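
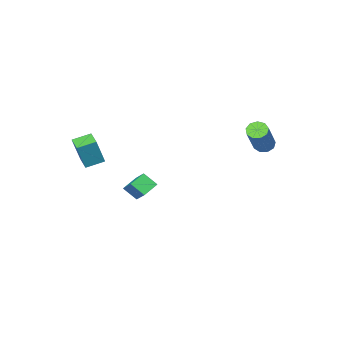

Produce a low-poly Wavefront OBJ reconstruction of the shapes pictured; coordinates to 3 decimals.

v -3.018 3.369 1.806
v -2.626 3.545 1.447
v -1.509 4.408 3.096
v -1.902 4.231 3.454
v -2.895 3.814 1.489
v -1.779 4.677 3.138
v -3.222 3.874 1.679
v -2.106 4.737 3.328
v -3.454 3.698 1.928
v -2.338 4.561 3.577
v -3.482 3.368 2.12
v -2.365 4.23 3.769
v -3.292 3.038 2.164
v -2.176 3.9 3.813
v -2.975 2.862 2.041
v -1.859 3.725 3.69
v -2.677 2.924 1.808
v -1.561 3.787 3.456
v -2.54 3.194 1.573
v -1.423 4.057 3.222
v 2.946 -2.063 0.641
v 3.476 -1.979 2.191
v 3.203 -1.2 0.507
v 3.733 -1.116 2.057
v 3.867 -2.384 0.343
v 4.397 -2.3 1.893
v 4.124 -1.521 0.209
v 4.654 -1.437 1.759
v 0.106 -1.937 -2.754
v 0.507 -2.555 -2.123
v 0.389 -0.814 -1.834
v 0.79 -1.431 -1.203
v 0.97 -1.809 -3.177
v 1.371 -2.426 -2.546
v 1.253 -0.685 -2.257
v 1.654 -1.303 -1.626
f 2 1 5
f 2 5 3
f 3 5 6
f 3 6 4
f 5 1 7
f 5 7 6
f 6 7 8
f 6 8 4
f 7 1 9
f 7 9 8
f 8 9 10
f 8 10 4
f 9 1 11
f 9 11 10
f 10 11 12
f 10 12 4
f 11 1 13
f 11 13 12
f 12 13 14
f 12 14 4
f 13 1 15
f 13 15 14
f 14 15 16
f 14 16 4
f 15 1 17
f 15 17 16
f 16 17 18
f 16 18 4
f 17 1 19
f 17 19 18
f 18 19 20
f 18 20 4
f 19 1 2
f 19 2 20
f 20 2 3
f 20 3 4
f 22 24 21
f 25 22 21
f 21 24 23
f 23 25 21
f 22 28 24
f 26 22 25
f 26 28 22
f 24 28 23
f 27 25 23
f 23 28 27
f 27 26 25
f 28 26 27
f 30 32 29
f 33 30 29
f 29 32 31
f 31 33 29
f 30 36 32
f 34 30 33
f 34 36 30
f 32 36 31
f 35 33 31
f 31 36 35
f 35 34 33
f 36 34 35



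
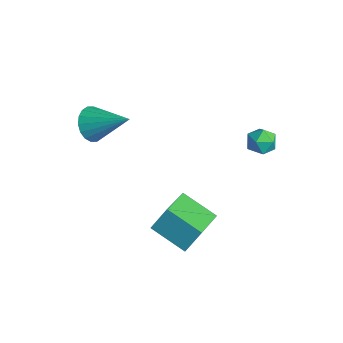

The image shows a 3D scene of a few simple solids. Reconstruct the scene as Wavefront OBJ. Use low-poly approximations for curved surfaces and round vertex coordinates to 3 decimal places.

v -2.966 -1.857 0.938
v -2.602 -1.648 0.281
v -1.694 -0.983 1.922
v -2.823 -1.385 0.334
v -3.072 -1.216 0.506
v -3.3 -1.174 0.764
v -3.463 -1.267 1.057
v -3.526 -1.477 1.326
v -3.479 -1.762 1.518
v -3.331 -2.066 1.595
v -3.11 -2.328 1.543
v -2.86 -2.497 1.37
v -2.632 -2.54 1.112
v -2.47 -2.447 0.82
v -2.406 -2.237 0.551
v -2.453 -1.952 0.359
v 0.287 -1.3 -2.935
v 0.396 -0.658 -1.988
v -0.773 0.029 -3.714
v -0.665 0.671 -2.767
v 1.605 -0.611 -3.553
v 1.713 0.031 -2.606
v 0.544 0.718 -4.332
v 0.653 1.36 -3.385
v 0.513 3.241 1.023
v 1.065 3.568 1.019
v 1.015 2.392 0.701
v 1.567 2.719 0.697
v 1.28 2.58 1.254
v 0.97 3.105 1.453
v 1.11 2.855 0.267
v 0.8 3.38 0.466
v 1.434 3.33 0.552
v 1.539 3.16 1.162
v 0.541 2.8 0.558
v 0.646 2.63 1.168
f 2 1 4
f 2 4 3
f 4 1 5
f 4 5 3
f 5 1 6
f 5 6 3
f 6 1 7
f 6 7 3
f 7 1 8
f 7 8 3
f 8 1 9
f 8 9 3
f 9 1 10
f 9 10 3
f 10 1 11
f 10 11 3
f 11 1 12
f 11 12 3
f 12 1 13
f 12 13 3
f 13 1 14
f 13 14 3
f 14 1 15
f 14 15 3
f 15 1 16
f 15 16 3
f 16 1 2
f 16 2 3
f 18 20 17
f 21 18 17
f 17 20 19
f 19 21 17
f 18 24 20
f 22 18 21
f 22 24 18
f 20 24 19
f 23 21 19
f 19 24 23
f 23 22 21
f 24 22 23
f 25 36 30
f 25 30 26
f 25 26 32
f 25 32 35
f 25 35 36
f 26 30 34
f 30 36 29
f 36 35 27
f 35 32 31
f 32 26 33
f 28 34 29
f 28 29 27
f 28 27 31
f 28 31 33
f 28 33 34
f 29 34 30
f 27 29 36
f 31 27 35
f 33 31 32
f 34 33 26



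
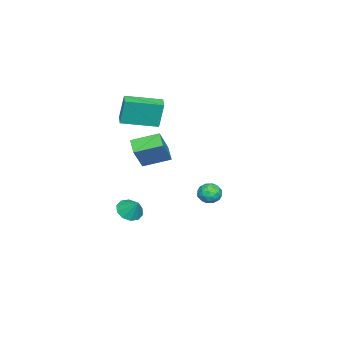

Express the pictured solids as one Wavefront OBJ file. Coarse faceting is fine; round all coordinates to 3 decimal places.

v 1.903 3.35 0.704
v 2.484 3.096 0.423
v 1.316 2.504 0.257
v 1.897 2.25 -0.024
v 1.809 2.232 0.664
v 2.171 2.755 0.94
v 1.629 2.845 -0.26
v 1.991 3.368 0.016
v 2.315 2.784 -0.173
v 2.426 2.405 0.397
v 1.374 3.195 0.283
v 1.485 2.816 0.853
v 2.245 3.298 0.603
v 1.555 2.302 0.077
v 1.503 2.292 0.482
v 1.845 2.143 0.316
v 2.061 3.097 0.907
v 2.403 2.948 0.741
v 2.006 2.44 0.883
v 1.397 2.652 -0.061
v 1.739 2.503 -0.227
v 1.955 3.457 0.364
v 2.297 3.308 0.198
v 1.794 3.16 -0.203
v 2.487 2.965 0.087
v 2.142 2.467 -0.176
v 1.984 2.817 -0.314
v 2.197 3.124 -0.152
v 2.552 2.742 0.422
v 2.207 2.245 0.16
v 2.155 2.234 0.564
v 2.368 2.542 0.726
v 2.453 2.558 0.072
v 1.593 3.355 0.52
v 1.248 2.858 0.258
v 1.432 3.058 -0.046
v 1.645 3.366 0.116
v 1.658 3.133 0.856
v 1.313 2.635 0.593
v 1.603 2.476 0.832
v 1.816 2.783 0.994
v 1.347 3.042 0.608
v -1.022 -2.866 -3.523
v -0.428 -2.574 -3.989
v -0.658 -2.194 -2.637
v -0.83 -2.28 -4.047
v -1.304 -2.211 -3.905
v -1.671 -2.392 -3.617
v -1.79 -2.754 -3.292
v -1.616 -3.159 -3.056
v -1.214 -3.453 -2.998
v -0.74 -3.522 -3.14
v -0.373 -3.341 -3.429
v -0.254 -2.979 -3.753
v -1.592 -3.662 3.25
v -1.63 -3.377 4.885
v -2.487 -1.772 2.9
v -2.526 -1.488 4.535
v -0.794 -3.292 3.205
v -0.833 -3.008 4.84
v -1.69 -1.403 2.855
v -1.728 -1.118 4.49
v -3.641 -3.36 -0.497
v -4.276 -1.887 0.002
v -2.91 -2.87 -1.013
v -3.545 -1.397 -0.514
v -2.475 -3.403 1.114
v -3.11 -1.93 1.613
v -1.744 -2.913 0.598
v -2.379 -1.44 1.097
f 1 38 17
f 38 12 41
f 17 41 6
f 38 41 17
f 1 17 13
f 17 6 18
f 13 18 2
f 17 18 13
f 1 13 22
f 13 2 23
f 22 23 8
f 13 23 22
f 1 22 34
f 22 8 37
f 34 37 11
f 22 37 34
f 1 34 38
f 34 11 42
f 38 42 12
f 34 42 38
f 2 18 29
f 18 6 32
f 29 32 10
f 18 32 29
f 6 41 19
f 41 12 40
f 19 40 5
f 41 40 19
f 12 42 39
f 42 11 35
f 39 35 3
f 42 35 39
f 11 37 36
f 37 8 24
f 36 24 7
f 37 24 36
f 8 23 28
f 23 2 25
f 28 25 9
f 23 25 28
f 4 30 16
f 30 10 31
f 16 31 5
f 30 31 16
f 4 16 14
f 16 5 15
f 14 15 3
f 16 15 14
f 4 14 21
f 14 3 20
f 21 20 7
f 14 20 21
f 4 21 26
f 21 7 27
f 26 27 9
f 21 27 26
f 4 26 30
f 26 9 33
f 30 33 10
f 26 33 30
f 5 31 19
f 31 10 32
f 19 32 6
f 31 32 19
f 3 15 39
f 15 5 40
f 39 40 12
f 15 40 39
f 7 20 36
f 20 3 35
f 36 35 11
f 20 35 36
f 9 27 28
f 27 7 24
f 28 24 8
f 27 24 28
f 10 33 29
f 33 9 25
f 29 25 2
f 33 25 29
f 44 43 46
f 44 46 45
f 46 43 47
f 46 47 45
f 47 43 48
f 47 48 45
f 48 43 49
f 48 49 45
f 49 43 50
f 49 50 45
f 50 43 51
f 50 51 45
f 51 43 52
f 51 52 45
f 52 43 53
f 52 53 45
f 53 43 54
f 53 54 45
f 54 43 44
f 54 44 45
f 56 58 55
f 59 56 55
f 55 58 57
f 57 59 55
f 56 62 58
f 60 56 59
f 60 62 56
f 58 62 57
f 61 59 57
f 57 62 61
f 61 60 59
f 62 60 61
f 64 66 63
f 67 64 63
f 63 66 65
f 65 67 63
f 64 70 66
f 68 64 67
f 68 70 64
f 66 70 65
f 69 67 65
f 65 70 69
f 69 68 67
f 70 68 69



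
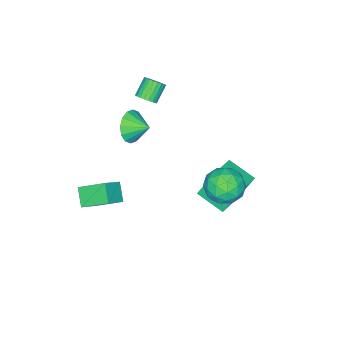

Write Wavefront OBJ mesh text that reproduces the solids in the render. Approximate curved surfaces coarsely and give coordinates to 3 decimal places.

v -0.695 3.528 -0.91
v 0.168 3.607 -0.144
v -1.448 2.133 0.084
v -0.585 2.212 0.85
v -1.368 3.059 0.772
v -0.903 3.921 0.158
v -0.377 1.819 -0.218
v 0.088 2.681 -0.832
v 0.365 2.55 0.283
v -0.248 3.317 0.895
v -1.032 2.423 -0.955
v -1.645 3.19 -0.343
v -0.197 3.69 -0.614
v -1.083 2.05 0.554
v -1.543 2.548 0.509
v -1.036 2.594 0.959
v -0.827 3.875 -0.436
v -0.319 3.921 0.013
v -1.222 3.599 0.552
v -0.961 1.819 -0.073
v -0.453 1.865 0.376
v -0.244 3.146 -1.019
v 0.263 3.192 -0.569
v -0.058 2.141 -0.612
v 0.426 3.115 0.087
v -0.017 2.295 0.671
v 0.105 2.064 0.043
v 0.379 2.571 -0.318
v 0.066 3.566 0.447
v -0.377 2.746 1.031
v -0.837 3.244 0.985
v -0.564 3.751 0.624
v 0.181 2.945 0.698
v -0.903 2.994 -1.091
v -1.346 2.174 -0.507
v -0.716 1.989 -0.684
v -0.443 2.496 -1.045
v -1.263 3.445 -0.731
v -1.706 2.625 -0.147
v -1.659 3.169 0.258
v -1.385 3.676 -0.103
v -1.461 2.795 -0.758
v -2.269 -3.499 2.018
v -1.975 -3.085 2.373
v -2.857 -3.166 3.198
v -3.151 -3.581 2.842
v -2.115 -2.941 2.238
v -2.997 -3.022 3.062
v -2.278 -2.882 2.069
v -3.16 -2.963 2.894
v -2.44 -2.916 1.893
v -3.321 -2.998 2.717
v -2.576 -3.04 1.735
v -3.457 -3.122 2.56
v -2.665 -3.234 1.621
v -3.546 -3.315 2.446
v -2.694 -3.468 1.567
v -3.575 -3.549 2.392
v -2.658 -3.707 1.581
v -3.54 -3.788 2.406
v -2.563 -3.914 1.662
v -3.445 -3.995 2.487
v -2.423 -4.058 1.798
v -3.305 -4.139 2.622
v -2.26 -4.117 1.966
v -3.142 -4.198 2.791
v -2.099 -4.082 2.143
v -2.98 -4.164 2.967
v -1.963 -3.958 2.3
v -2.844 -4.04 3.125
v -1.874 -3.765 2.414
v -2.755 -3.846 3.239
v -1.845 -3.531 2.468
v -2.726 -3.612 3.293
v -1.88 -3.292 2.454
v -2.762 -3.373 3.279
v -0.439 -2.964 1.455
v 0.147 -2.573 0.717
v -0.621 -1.916 1.865
v -0.341 -2.578 0.515
v -0.855 -2.687 0.565
v -1.258 -2.87 0.853
v -1.441 -3.078 1.303
v -1.356 -3.256 1.792
v -1.026 -3.355 2.192
v -0.538 -3.349 2.394
v -0.023 -3.241 2.344
v 0.379 -3.058 2.056
v 0.563 -2.85 1.607
v 0.478 -2.672 1.117
v 0.831 -4.676 -3.907
v 0.283 -3.265 -3.049
v 1.439 -3.958 -4.699
v 0.891 -2.547 -3.84
v 1.949 -4.733 -3.1
v 1.401 -3.322 -2.241
v 2.557 -4.015 -3.891
v 2.009 -2.604 -3.033
v -3.5 -0.155 -4.205
v -4.179 0.571 -2.332
v -3.612 1.459 -4.871
v -4.291 2.185 -2.998
v -1.969 0.135 -3.762
v -2.648 0.861 -1.889
v -2.081 1.749 -4.428
v -2.76 2.475 -2.555
f 1 38 17
f 38 12 41
f 17 41 6
f 38 41 17
f 1 17 13
f 17 6 18
f 13 18 2
f 17 18 13
f 1 13 22
f 13 2 23
f 22 23 8
f 13 23 22
f 1 22 34
f 22 8 37
f 34 37 11
f 22 37 34
f 1 34 38
f 34 11 42
f 38 42 12
f 34 42 38
f 2 18 29
f 18 6 32
f 29 32 10
f 18 32 29
f 6 41 19
f 41 12 40
f 19 40 5
f 41 40 19
f 12 42 39
f 42 11 35
f 39 35 3
f 42 35 39
f 11 37 36
f 37 8 24
f 36 24 7
f 37 24 36
f 8 23 28
f 23 2 25
f 28 25 9
f 23 25 28
f 4 30 16
f 30 10 31
f 16 31 5
f 30 31 16
f 4 16 14
f 16 5 15
f 14 15 3
f 16 15 14
f 4 14 21
f 14 3 20
f 21 20 7
f 14 20 21
f 4 21 26
f 21 7 27
f 26 27 9
f 21 27 26
f 4 26 30
f 26 9 33
f 30 33 10
f 26 33 30
f 5 31 19
f 31 10 32
f 19 32 6
f 31 32 19
f 3 15 39
f 15 5 40
f 39 40 12
f 15 40 39
f 7 20 36
f 20 3 35
f 36 35 11
f 20 35 36
f 9 27 28
f 27 7 24
f 28 24 8
f 27 24 28
f 10 33 29
f 33 9 25
f 29 25 2
f 33 25 29
f 44 43 47
f 44 47 45
f 45 47 48
f 45 48 46
f 47 43 49
f 47 49 48
f 48 49 50
f 48 50 46
f 49 43 51
f 49 51 50
f 50 51 52
f 50 52 46
f 51 43 53
f 51 53 52
f 52 53 54
f 52 54 46
f 53 43 55
f 53 55 54
f 54 55 56
f 54 56 46
f 55 43 57
f 55 57 56
f 56 57 58
f 56 58 46
f 57 43 59
f 57 59 58
f 58 59 60
f 58 60 46
f 59 43 61
f 59 61 60
f 60 61 62
f 60 62 46
f 61 43 63
f 61 63 62
f 62 63 64
f 62 64 46
f 63 43 65
f 63 65 64
f 64 65 66
f 64 66 46
f 65 43 67
f 65 67 66
f 66 67 68
f 66 68 46
f 67 43 69
f 67 69 68
f 68 69 70
f 68 70 46
f 69 43 71
f 69 71 70
f 70 71 72
f 70 72 46
f 71 43 73
f 71 73 72
f 72 73 74
f 72 74 46
f 73 43 75
f 73 75 74
f 74 75 76
f 74 76 46
f 75 43 44
f 75 44 76
f 76 44 45
f 76 45 46
f 78 77 80
f 78 80 79
f 80 77 81
f 80 81 79
f 81 77 82
f 81 82 79
f 82 77 83
f 82 83 79
f 83 77 84
f 83 84 79
f 84 77 85
f 84 85 79
f 85 77 86
f 85 86 79
f 86 77 87
f 86 87 79
f 87 77 88
f 87 88 79
f 88 77 89
f 88 89 79
f 89 77 90
f 89 90 79
f 90 77 78
f 90 78 79
f 92 94 91
f 95 92 91
f 91 94 93
f 93 95 91
f 92 98 94
f 96 92 95
f 96 98 92
f 94 98 93
f 97 95 93
f 93 98 97
f 97 96 95
f 98 96 97
f 100 102 99
f 103 100 99
f 99 102 101
f 101 103 99
f 100 106 102
f 104 100 103
f 104 106 100
f 102 106 101
f 105 103 101
f 101 106 105
f 105 104 103
f 106 104 105



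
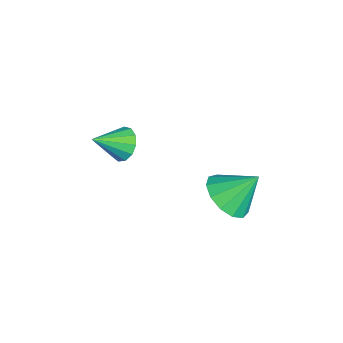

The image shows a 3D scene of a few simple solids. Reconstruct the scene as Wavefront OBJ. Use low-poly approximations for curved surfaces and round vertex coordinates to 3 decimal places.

v 0.804 -1.549 3.555
v 1.265 -1.755 3.027
v 1.196 -2.651 4.325
v 1.478 -1.506 3.276
v 1.476 -1.27 3.613
v 1.262 -1.123 3.932
v 0.902 -1.112 4.131
v 0.511 -1.239 4.147
v 0.214 -1.465 3.975
v 0.103 -1.718 3.67
v 0.216 -1.917 3.328
v 0.515 -1.999 3.058
v 0.906 -1.939 2.946
v 0.286 2.232 -0.483
v 0.845 1.543 0.133
v 0.354 3.348 0.703
v 1.255 1.858 -0.187
v 1.357 2.292 -0.602
v 1.12 2.707 -0.978
v 0.617 2.97 -1.198
v 0.009 3 -1.19
v -0.511 2.785 -0.958
v -0.778 2.395 -0.575
v -0.708 1.953 -0.163
v -0.322 1.599 0.148
v 0.257 1.447 0.258
f 2 1 4
f 2 4 3
f 4 1 5
f 4 5 3
f 5 1 6
f 5 6 3
f 6 1 7
f 6 7 3
f 7 1 8
f 7 8 3
f 8 1 9
f 8 9 3
f 9 1 10
f 9 10 3
f 10 1 11
f 10 11 3
f 11 1 12
f 11 12 3
f 12 1 13
f 12 13 3
f 13 1 2
f 13 2 3
f 15 14 17
f 15 17 16
f 17 14 18
f 17 18 16
f 18 14 19
f 18 19 16
f 19 14 20
f 19 20 16
f 20 14 21
f 20 21 16
f 21 14 22
f 21 22 16
f 22 14 23
f 22 23 16
f 23 14 24
f 23 24 16
f 24 14 25
f 24 25 16
f 25 14 26
f 25 26 16
f 26 14 15
f 26 15 16



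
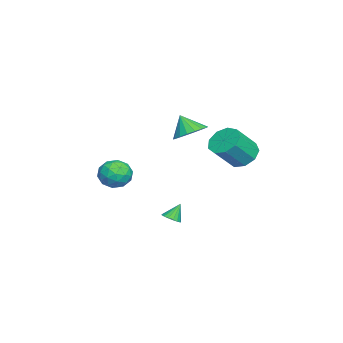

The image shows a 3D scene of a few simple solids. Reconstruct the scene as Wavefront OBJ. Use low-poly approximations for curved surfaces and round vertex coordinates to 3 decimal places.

v 1.89 -2.306 -0.779
v 2.752 -2.488 -1.271
v 1.048 -2.972 -2.009
v 1.91 -3.154 -2.501
v 1.691 -3.667 -1.66
v 2.212 -3.255 -0.899
v 1.588 -2.205 -2.381
v 2.109 -1.793 -1.62
v 2.566 -2.425 -2.261
v 2.629 -3.329 -1.815
v 1.171 -2.131 -1.465
v 1.234 -3.035 -1.019
v 2.395 -2.339 -0.917
v 1.405 -3.121 -2.363
v 1.276 -3.423 -1.869
v 1.783 -3.53 -2.158
v 2.077 -2.79 -0.698
v 2.584 -2.897 -0.988
v 1.96 -3.589 -1.216
v 1.216 -2.563 -2.292
v 1.723 -2.67 -2.582
v 2.017 -1.93 -1.122
v 2.524 -2.037 -1.411
v 1.84 -1.871 -2.064
v 2.793 -2.409 -1.788
v 2.297 -2.8 -2.511
v 2.108 -2.242 -2.44
v 2.414 -2 -1.993
v 2.83 -2.94 -1.526
v 2.335 -3.331 -2.249
v 2.206 -3.633 -1.755
v 2.512 -3.391 -1.308
v 2.72 -2.903 -2.108
v 1.465 -2.129 -1.031
v 0.97 -2.52 -1.754
v 1.288 -2.069 -1.972
v 1.594 -1.827 -1.525
v 1.503 -2.66 -0.769
v 1.007 -3.051 -1.492
v 1.386 -3.46 -1.287
v 1.692 -3.218 -0.84
v 1.08 -2.557 -1.172
v 2.575 1.469 1.972
v 3.281 0.78 1.81
v 2.205 0.831 3.068
v 3.493 1.082 2.058
v 3.524 1.462 2.289
v 3.366 1.842 2.457
v 3.052 2.149 2.529
v 2.643 2.321 2.491
v 2.221 2.324 2.35
v 1.869 2.158 2.135
v 1.657 1.855 1.887
v 1.626 1.476 1.656
v 1.784 1.095 1.488
v 2.098 0.788 1.416
v 2.507 0.616 1.454
v 2.929 0.613 1.594
v 3.76 0.672 -3.802
v 4.27 0.613 -3.555
v 3.36 1.088 -2.878
v 4.279 0.863 -3.664
v 4.168 1.069 -3.805
v 3.964 1.184 -3.945
v 3.713 1.182 -4.052
v 3.473 1.062 -4.102
v 3.299 0.854 -4.084
v 3.23 0.603 -4
v 3.282 0.368 -3.872
v 3.444 0.203 -3.727
v 3.678 0.145 -3.6
v 3.931 0.208 -3.519
v 4.145 0.377 -3.503
v 2.516 4.224 0.632
v 3.135 3.864 -0.052
v 4.083 2.996 1.265
v 3.464 3.356 1.948
v 3.363 4.459 0.177
v 4.311 3.591 1.493
v 3.195 4.944 0.618
v 4.143 4.077 1.934
v 2.709 5.093 1.066
v 3.657 4.225 2.382
v 2.132 4.834 1.31
v 3.081 3.967 2.627
v 1.736 4.29 1.238
v 2.684 3.423 2.554
v 1.704 3.715 0.881
v 2.652 2.848 2.198
v 2.052 3.378 0.408
v 3 2.51 1.725
v 2.617 3.437 0.04
v 3.566 2.569 1.356
f 1 38 17
f 38 12 41
f 17 41 6
f 38 41 17
f 1 17 13
f 17 6 18
f 13 18 2
f 17 18 13
f 1 13 22
f 13 2 23
f 22 23 8
f 13 23 22
f 1 22 34
f 22 8 37
f 34 37 11
f 22 37 34
f 1 34 38
f 34 11 42
f 38 42 12
f 34 42 38
f 2 18 29
f 18 6 32
f 29 32 10
f 18 32 29
f 6 41 19
f 41 12 40
f 19 40 5
f 41 40 19
f 12 42 39
f 42 11 35
f 39 35 3
f 42 35 39
f 11 37 36
f 37 8 24
f 36 24 7
f 37 24 36
f 8 23 28
f 23 2 25
f 28 25 9
f 23 25 28
f 4 30 16
f 30 10 31
f 16 31 5
f 30 31 16
f 4 16 14
f 16 5 15
f 14 15 3
f 16 15 14
f 4 14 21
f 14 3 20
f 21 20 7
f 14 20 21
f 4 21 26
f 21 7 27
f 26 27 9
f 21 27 26
f 4 26 30
f 26 9 33
f 30 33 10
f 26 33 30
f 5 31 19
f 31 10 32
f 19 32 6
f 31 32 19
f 3 15 39
f 15 5 40
f 39 40 12
f 15 40 39
f 7 20 36
f 20 3 35
f 36 35 11
f 20 35 36
f 9 27 28
f 27 7 24
f 28 24 8
f 27 24 28
f 10 33 29
f 33 9 25
f 29 25 2
f 33 25 29
f 44 43 46
f 44 46 45
f 46 43 47
f 46 47 45
f 47 43 48
f 47 48 45
f 48 43 49
f 48 49 45
f 49 43 50
f 49 50 45
f 50 43 51
f 50 51 45
f 51 43 52
f 51 52 45
f 52 43 53
f 52 53 45
f 53 43 54
f 53 54 45
f 54 43 55
f 54 55 45
f 55 43 56
f 55 56 45
f 56 43 57
f 56 57 45
f 57 43 58
f 57 58 45
f 58 43 44
f 58 44 45
f 60 59 62
f 60 62 61
f 62 59 63
f 62 63 61
f 63 59 64
f 63 64 61
f 64 59 65
f 64 65 61
f 65 59 66
f 65 66 61
f 66 59 67
f 66 67 61
f 67 59 68
f 67 68 61
f 68 59 69
f 68 69 61
f 69 59 70
f 69 70 61
f 70 59 71
f 70 71 61
f 71 59 72
f 71 72 61
f 72 59 73
f 72 73 61
f 73 59 60
f 73 60 61
f 75 74 78
f 75 78 76
f 76 78 79
f 76 79 77
f 78 74 80
f 78 80 79
f 79 80 81
f 79 81 77
f 80 74 82
f 80 82 81
f 81 82 83
f 81 83 77
f 82 74 84
f 82 84 83
f 83 84 85
f 83 85 77
f 84 74 86
f 84 86 85
f 85 86 87
f 85 87 77
f 86 74 88
f 86 88 87
f 87 88 89
f 87 89 77
f 88 74 90
f 88 90 89
f 89 90 91
f 89 91 77
f 90 74 92
f 90 92 91
f 91 92 93
f 91 93 77
f 92 74 75
f 92 75 93
f 93 75 76
f 93 76 77



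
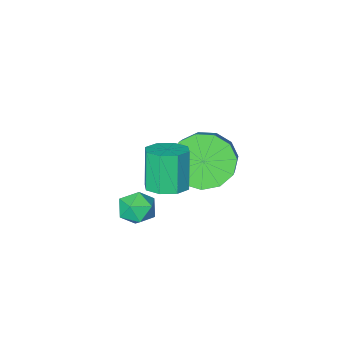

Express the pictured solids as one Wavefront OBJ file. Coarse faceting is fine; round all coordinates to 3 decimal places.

v -2.198 -4.278 -0.361
v -1.385 -4.182 -1.079
v -0.368 -2.765 0.262
v -1.182 -2.862 0.981
v -1.796 -3.749 -1.225
v -0.779 -2.333 0.117
v -2.335 -3.485 -1.095
v -1.318 -2.068 0.246
v -2.831 -3.472 -0.733
v -1.814 -2.055 0.608
v -3.126 -3.716 -0.252
v -2.109 -2.299 1.089
v -3.126 -4.138 0.194
v -2.109 -2.721 1.535
v -2.832 -4.604 0.464
v -1.815 -3.188 1.805
v -2.337 -4.968 0.472
v -1.32 -3.551 1.814
v -1.798 -5.112 0.216
v -0.781 -3.695 1.558
v -1.386 -4.992 -0.223
v -0.369 -3.575 1.118
v -1.232 -4.645 -0.706
v -0.215 -3.228 0.635
v 0.609 -2.19 1.023
v 1.325 -2.27 1.138
v 1.047 -2.69 2.573
v 0.331 -2.61 2.457
v 1.146 -1.754 1.255
v 0.868 -2.173 2.689
v 0.653 -1.493 1.235
v 0.374 -1.913 2.669
v 0.133 -1.641 1.091
v -0.145 -2.06 2.526
v -0.107 -2.11 0.907
v -0.385 -2.53 2.342
v 0.072 -2.627 0.791
v -0.206 -3.046 2.225
v 0.566 -2.887 0.811
v 0.287 -3.307 2.245
v 1.085 -2.74 0.954
v 0.807 -3.159 2.389
v 1.396 -1.802 0.72
v 2.036 -2.05 0.821
v 1.224 -2.57 -0.081
v 1.864 -2.818 0.02
v 1.378 -2.904 0.508
v 1.484 -2.429 1.002
v 1.776 -2.191 -0.262
v 1.882 -1.716 0.232
v 2.271 -2.29 0.214
v 2.025 -2.731 0.69
v 1.235 -1.889 0.05
v 0.989 -2.33 0.526
f 2 1 5
f 2 5 3
f 3 5 6
f 3 6 4
f 5 1 7
f 5 7 6
f 6 7 8
f 6 8 4
f 7 1 9
f 7 9 8
f 8 9 10
f 8 10 4
f 9 1 11
f 9 11 10
f 10 11 12
f 10 12 4
f 11 1 13
f 11 13 12
f 12 13 14
f 12 14 4
f 13 1 15
f 13 15 14
f 14 15 16
f 14 16 4
f 15 1 17
f 15 17 16
f 16 17 18
f 16 18 4
f 17 1 19
f 17 19 18
f 18 19 20
f 18 20 4
f 19 1 21
f 19 21 20
f 20 21 22
f 20 22 4
f 21 1 23
f 21 23 22
f 22 23 24
f 22 24 4
f 23 1 2
f 23 2 24
f 24 2 3
f 24 3 4
f 26 25 29
f 26 29 27
f 27 29 30
f 27 30 28
f 29 25 31
f 29 31 30
f 30 31 32
f 30 32 28
f 31 25 33
f 31 33 32
f 32 33 34
f 32 34 28
f 33 25 35
f 33 35 34
f 34 35 36
f 34 36 28
f 35 25 37
f 35 37 36
f 36 37 38
f 36 38 28
f 37 25 39
f 37 39 38
f 38 39 40
f 38 40 28
f 39 25 41
f 39 41 40
f 40 41 42
f 40 42 28
f 41 25 26
f 41 26 42
f 42 26 27
f 42 27 28
f 43 54 48
f 43 48 44
f 43 44 50
f 43 50 53
f 43 53 54
f 44 48 52
f 48 54 47
f 54 53 45
f 53 50 49
f 50 44 51
f 46 52 47
f 46 47 45
f 46 45 49
f 46 49 51
f 46 51 52
f 47 52 48
f 45 47 54
f 49 45 53
f 51 49 50
f 52 51 44



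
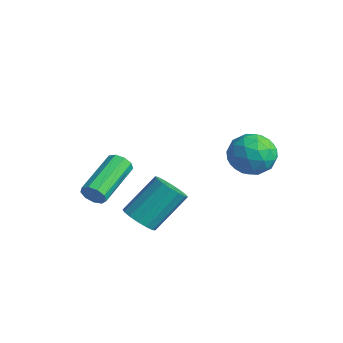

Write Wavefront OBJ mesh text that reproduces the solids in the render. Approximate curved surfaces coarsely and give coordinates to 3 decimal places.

v 0.767 -3.448 2.069
v 0.943 -3.202 1.634
v 0.11 -1.506 2.256
v -0.067 -1.752 2.691
v 0.614 -3.342 1.573
v -0.22 -1.645 2.195
v 0.356 -3.531 1.744
v -0.477 -1.834 2.366
v 0.291 -3.682 2.067
v -0.543 -1.985 2.689
v 0.448 -3.723 2.391
v -0.386 -2.026 3.013
v 0.754 -3.636 2.565
v -0.079 -1.939 3.186
v 1.066 -3.461 2.506
v 0.233 -1.765 3.128
v 1.238 -3.28 2.243
v 0.405 -1.584 2.865
v 1.19 -3.178 1.899
v 0.356 -1.481 2.52
v 3.33 -3.228 2.141
v 3.829 -2.895 1.762
v 3.949 -1.619 3.039
v 3.45 -1.952 3.419
v 3.511 -2.751 1.647
v 3.63 -1.475 2.925
v 3.144 -2.735 1.666
v 3.264 -1.458 2.943
v 2.827 -2.851 1.811
v 2.947 -1.575 3.089
v 2.645 -3.068 2.045
v 2.765 -1.792 3.323
v 2.647 -3.328 2.305
v 2.766 -2.052 3.583
v 2.831 -3.561 2.521
v 2.951 -2.285 3.798
v 3.15 -3.705 2.635
v 3.269 -2.429 3.913
v 3.516 -3.722 2.617
v 3.636 -2.445 3.894
v 3.833 -3.605 2.471
v 3.953 -2.329 3.749
v 4.015 -3.388 2.237
v 4.135 -2.112 3.515
v 4.014 -3.128 1.977
v 4.133 -1.852 3.255
v 3.045 1.579 3.383
v 3.925 1.981 3.383
v 3.455 0.679 4.597
v 4.335 1.081 4.597
v 3.565 1.604 4.859
v 3.311 2.16 4.109
v 4.069 0.5 3.871
v 3.815 1.056 3.121
v 4.558 1.314 3.684
v 4.246 1.996 4.296
v 3.134 0.664 3.684
v 2.822 1.346 4.296
v 3.449 1.859 3.277
v 3.931 0.801 4.703
v 3.479 1.109 4.858
v 3.996 1.345 4.858
v 3.088 1.964 3.704
v 3.605 2.2 3.704
v 3.394 1.979 4.571
v 3.775 0.46 4.276
v 4.292 0.696 4.276
v 3.384 1.315 3.122
v 3.901 1.551 3.122
v 3.986 0.681 3.409
v 4.338 1.703 3.454
v 4.579 1.174 4.167
v 4.423 0.833 3.74
v 4.273 1.159 3.299
v 4.155 2.104 3.813
v 4.396 1.575 4.526
v 3.944 1.882 4.681
v 3.794 2.209 4.24
v 4.527 1.712 3.99
v 2.984 1.085 3.454
v 3.225 0.556 4.167
v 3.586 0.451 3.74
v 3.436 0.778 3.299
v 2.801 1.486 3.813
v 3.042 0.957 4.526
v 3.107 1.501 4.681
v 2.957 1.827 4.24
v 2.853 0.948 3.99
f 2 1 5
f 2 5 3
f 3 5 6
f 3 6 4
f 5 1 7
f 5 7 6
f 6 7 8
f 6 8 4
f 7 1 9
f 7 9 8
f 8 9 10
f 8 10 4
f 9 1 11
f 9 11 10
f 10 11 12
f 10 12 4
f 11 1 13
f 11 13 12
f 12 13 14
f 12 14 4
f 13 1 15
f 13 15 14
f 14 15 16
f 14 16 4
f 15 1 17
f 15 17 16
f 16 17 18
f 16 18 4
f 17 1 19
f 17 19 18
f 18 19 20
f 18 20 4
f 19 1 2
f 19 2 20
f 20 2 3
f 20 3 4
f 22 21 25
f 22 25 23
f 23 25 26
f 23 26 24
f 25 21 27
f 25 27 26
f 26 27 28
f 26 28 24
f 27 21 29
f 27 29 28
f 28 29 30
f 28 30 24
f 29 21 31
f 29 31 30
f 30 31 32
f 30 32 24
f 31 21 33
f 31 33 32
f 32 33 34
f 32 34 24
f 33 21 35
f 33 35 34
f 34 35 36
f 34 36 24
f 35 21 37
f 35 37 36
f 36 37 38
f 36 38 24
f 37 21 39
f 37 39 38
f 38 39 40
f 38 40 24
f 39 21 41
f 39 41 40
f 40 41 42
f 40 42 24
f 41 21 43
f 41 43 42
f 42 43 44
f 42 44 24
f 43 21 45
f 43 45 44
f 44 45 46
f 44 46 24
f 45 21 22
f 45 22 46
f 46 22 23
f 46 23 24
f 47 84 63
f 84 58 87
f 63 87 52
f 84 87 63
f 47 63 59
f 63 52 64
f 59 64 48
f 63 64 59
f 47 59 68
f 59 48 69
f 68 69 54
f 59 69 68
f 47 68 80
f 68 54 83
f 80 83 57
f 68 83 80
f 47 80 84
f 80 57 88
f 84 88 58
f 80 88 84
f 48 64 75
f 64 52 78
f 75 78 56
f 64 78 75
f 52 87 65
f 87 58 86
f 65 86 51
f 87 86 65
f 58 88 85
f 88 57 81
f 85 81 49
f 88 81 85
f 57 83 82
f 83 54 70
f 82 70 53
f 83 70 82
f 54 69 74
f 69 48 71
f 74 71 55
f 69 71 74
f 50 76 62
f 76 56 77
f 62 77 51
f 76 77 62
f 50 62 60
f 62 51 61
f 60 61 49
f 62 61 60
f 50 60 67
f 60 49 66
f 67 66 53
f 60 66 67
f 50 67 72
f 67 53 73
f 72 73 55
f 67 73 72
f 50 72 76
f 72 55 79
f 76 79 56
f 72 79 76
f 51 77 65
f 77 56 78
f 65 78 52
f 77 78 65
f 49 61 85
f 61 51 86
f 85 86 58
f 61 86 85
f 53 66 82
f 66 49 81
f 82 81 57
f 66 81 82
f 55 73 74
f 73 53 70
f 74 70 54
f 73 70 74
f 56 79 75
f 79 55 71
f 75 71 48
f 79 71 75



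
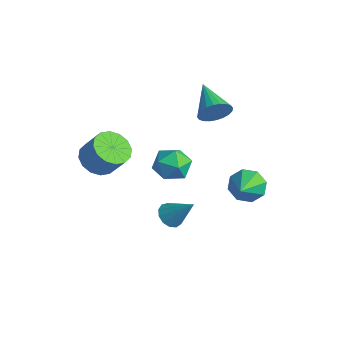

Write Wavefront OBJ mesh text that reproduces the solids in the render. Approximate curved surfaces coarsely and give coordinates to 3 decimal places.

v -2.261 3.447 -0.359
v -1.89 3.825 0.332
v -4.019 3.973 0.299
v -1.895 4.082 0.111
v -1.957 4.243 -0.182
v -2.064 4.283 -0.501
v -2.202 4.195 -0.799
v -2.348 3.994 -1.03
v -2.481 3.709 -1.159
v -2.581 3.385 -1.165
v -2.631 3.07 -1.049
v -2.626 2.812 -0.828
v -2.564 2.652 -0.536
v -2.457 2.612 -0.216
v -2.319 2.699 0.081
v -2.173 2.901 0.312
v -2.04 3.185 0.441
v -1.94 3.51 0.448
v 0.026 3.697 -4.212
v 0.795 4.126 -4.541
v 1.114 2.503 -3.228
v 0.559 4.417 -3.927
v 0.011 4.286 -3.479
v -0.528 3.81 -3.461
v -0.742 3.268 -3.882
v -0.506 2.977 -4.496
v 0.042 3.107 -4.944
v 0.581 3.583 -4.962
v 0.678 -1.016 -3.514
v 1.192 -1.414 -3.745
v 1.682 -0.444 -2.266
v 1.226 -1.073 -3.929
v 1.086 -0.714 -3.981
v 0.817 -0.45 -3.884
v 0.503 -0.367 -3.67
v 0.245 -0.489 -3.407
v 0.125 -0.778 -3.177
v 0.179 -1.143 -3.054
v 0.393 -1.467 -3.077
v 0.697 -1.648 -3.239
v 0.994 -1.628 -3.488
v -2.854 1.071 -3.174
v -2.494 1.643 -2.41
v -1.526 0.097 -3.07
v -1.166 0.669 -2.306
v -1.993 0.09 -2.163
v -2.814 0.692 -2.227
v -1.206 1.048 -3.253
v -2.027 1.65 -3.317
v -1.475 1.629 -2.459
v -1.962 1.037 -1.786
v -2.058 0.703 -3.694
v -2.545 0.111 -3.021
v -3.395 -2.271 -1.81
v -2.579 -2.636 -2.236
v -1.81 -2.294 -1.056
v -2.625 -1.929 -0.63
v -2.59 -2.142 -2.372
v -1.82 -1.8 -1.192
v -2.817 -1.683 -2.358
v -2.047 -1.341 -1.177
v -3.198 -1.381 -2.196
v -2.428 -1.039 -1.016
v -3.632 -1.318 -1.932
v -2.863 -0.976 -0.751
v -4.003 -1.51 -1.634
v -3.233 -1.168 -0.454
v -4.21 -1.906 -1.384
v -3.441 -1.564 -0.204
v -4.2 -2.4 -1.248
v -3.43 -2.058 -0.068
v -3.973 -2.859 -1.263
v -3.203 -2.517 -0.082
v -3.592 -3.161 -1.424
v -2.822 -2.819 -0.244
v -3.157 -3.224 -1.689
v -2.388 -2.882 -0.508
v -2.787 -3.032 -1.986
v -2.017 -2.69 -0.806
f 2 1 4
f 2 4 3
f 4 1 5
f 4 5 3
f 5 1 6
f 5 6 3
f 6 1 7
f 6 7 3
f 7 1 8
f 7 8 3
f 8 1 9
f 8 9 3
f 9 1 10
f 9 10 3
f 10 1 11
f 10 11 3
f 11 1 12
f 11 12 3
f 12 1 13
f 12 13 3
f 13 1 14
f 13 14 3
f 14 1 15
f 14 15 3
f 15 1 16
f 15 16 3
f 16 1 17
f 16 17 3
f 17 1 18
f 17 18 3
f 18 1 2
f 18 2 3
f 20 19 22
f 20 22 21
f 22 19 23
f 22 23 21
f 23 19 24
f 23 24 21
f 24 19 25
f 24 25 21
f 25 19 26
f 25 26 21
f 26 19 27
f 26 27 21
f 27 19 28
f 27 28 21
f 28 19 20
f 28 20 21
f 30 29 32
f 30 32 31
f 32 29 33
f 32 33 31
f 33 29 34
f 33 34 31
f 34 29 35
f 34 35 31
f 35 29 36
f 35 36 31
f 36 29 37
f 36 37 31
f 37 29 38
f 37 38 31
f 38 29 39
f 38 39 31
f 39 29 40
f 39 40 31
f 40 29 41
f 40 41 31
f 41 29 30
f 41 30 31
f 42 53 47
f 42 47 43
f 42 43 49
f 42 49 52
f 42 52 53
f 43 47 51
f 47 53 46
f 53 52 44
f 52 49 48
f 49 43 50
f 45 51 46
f 45 46 44
f 45 44 48
f 45 48 50
f 45 50 51
f 46 51 47
f 44 46 53
f 48 44 52
f 50 48 49
f 51 50 43
f 55 54 58
f 55 58 56
f 56 58 59
f 56 59 57
f 58 54 60
f 58 60 59
f 59 60 61
f 59 61 57
f 60 54 62
f 60 62 61
f 61 62 63
f 61 63 57
f 62 54 64
f 62 64 63
f 63 64 65
f 63 65 57
f 64 54 66
f 64 66 65
f 65 66 67
f 65 67 57
f 66 54 68
f 66 68 67
f 67 68 69
f 67 69 57
f 68 54 70
f 68 70 69
f 69 70 71
f 69 71 57
f 70 54 72
f 70 72 71
f 71 72 73
f 71 73 57
f 72 54 74
f 72 74 73
f 73 74 75
f 73 75 57
f 74 54 76
f 74 76 75
f 75 76 77
f 75 77 57
f 76 54 78
f 76 78 77
f 77 78 79
f 77 79 57
f 78 54 55
f 78 55 79
f 79 55 56
f 79 56 57



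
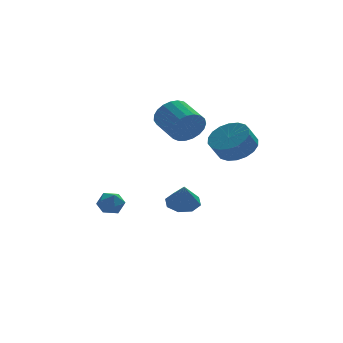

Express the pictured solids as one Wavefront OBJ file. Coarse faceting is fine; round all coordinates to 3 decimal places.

v 1.923 -0.761 2.064
v 2.531 -0.834 2.854
v 2.045 0.668 3.367
v 1.437 0.741 2.576
v 2.778 -0.658 2.571
v 2.293 0.845 3.084
v 2.878 -0.499 2.2
v 2.392 1.004 2.713
v 2.813 -0.385 1.805
v 2.327 1.117 2.318
v 2.594 -0.337 1.455
v 2.108 1.166 1.968
v 2.258 -0.361 1.211
v 1.772 1.141 1.723
v 1.865 -0.455 1.113
v 1.379 1.047 1.626
v 1.482 -0.602 1.18
v 0.996 0.9 1.693
v 1.175 -0.777 1.4
v 0.689 0.726 1.913
v 0.997 -0.948 1.735
v 0.511 0.554 2.247
v 0.98 -1.087 2.126
v 0.494 0.415 2.639
v 1.125 -1.17 2.507
v 0.639 0.332 3.019
v 1.409 -1.182 2.811
v 0.923 0.32 3.323
v 1.781 -1.122 2.986
v 1.295 0.381 3.498
v 2.178 -0.999 3.001
v 1.692 0.504 3.514
v 3.763 -3.108 1.425
v 4.705 -3.359 1.912
v 4.18 -3.683 2.762
v 3.237 -3.432 2.275
v 4.634 -2.897 2.044
v 4.109 -3.221 2.894
v 4.391 -2.478 2.054
v 3.866 -2.802 2.904
v 4.024 -2.183 1.939
v 3.498 -2.507 2.789
v 3.604 -2.071 1.723
v 3.079 -2.395 2.572
v 3.216 -2.165 1.447
v 2.691 -2.489 2.297
v 2.936 -2.446 1.167
v 2.411 -2.77 2.017
v 2.82 -2.857 0.938
v 2.295 -3.181 1.788
v 2.891 -3.319 0.806
v 2.366 -3.643 1.656
v 3.134 -3.738 0.796
v 2.609 -4.062 1.646
v 3.502 -4.033 0.911
v 2.976 -4.357 1.761
v 3.921 -4.145 1.128
v 3.396 -4.469 1.977
v 4.309 -4.051 1.403
v 3.784 -4.375 2.253
v 4.589 -3.77 1.683
v 4.064 -4.094 2.533
v 1.651 -0.841 -2.861
v 2.452 -1.23 -2.993
v 1.569 -1.439 -1.599
v 2.506 -0.61 -2.696
v 2.059 -0.126 -2.496
v 1.373 -0.06 -2.51
v 0.851 -0.452 -2.73
v 0.797 -1.071 -3.027
v 1.244 -1.555 -3.227
v 1.93 -1.621 -3.213
v -1.314 3.349 -3.999
v -0.699 2.943 -4.309
v -1.861 2.237 -3.631
v -1.246 1.831 -3.941
v -1.14 2.282 -3.29
v -0.801 2.969 -3.517
v -1.759 2.211 -4.423
v -1.42 2.898 -4.65
v -0.974 2.24 -4.571
v -0.592 2.284 -3.871
v -1.968 2.896 -4.069
v -1.586 2.94 -3.369
f 2 1 5
f 2 5 3
f 3 5 6
f 3 6 4
f 5 1 7
f 5 7 6
f 6 7 8
f 6 8 4
f 7 1 9
f 7 9 8
f 8 9 10
f 8 10 4
f 9 1 11
f 9 11 10
f 10 11 12
f 10 12 4
f 11 1 13
f 11 13 12
f 12 13 14
f 12 14 4
f 13 1 15
f 13 15 14
f 14 15 16
f 14 16 4
f 15 1 17
f 15 17 16
f 16 17 18
f 16 18 4
f 17 1 19
f 17 19 18
f 18 19 20
f 18 20 4
f 19 1 21
f 19 21 20
f 20 21 22
f 20 22 4
f 21 1 23
f 21 23 22
f 22 23 24
f 22 24 4
f 23 1 25
f 23 25 24
f 24 25 26
f 24 26 4
f 25 1 27
f 25 27 26
f 26 27 28
f 26 28 4
f 27 1 29
f 27 29 28
f 28 29 30
f 28 30 4
f 29 1 31
f 29 31 30
f 30 31 32
f 30 32 4
f 31 1 2
f 31 2 32
f 32 2 3
f 32 3 4
f 34 33 37
f 34 37 35
f 35 37 38
f 35 38 36
f 37 33 39
f 37 39 38
f 38 39 40
f 38 40 36
f 39 33 41
f 39 41 40
f 40 41 42
f 40 42 36
f 41 33 43
f 41 43 42
f 42 43 44
f 42 44 36
f 43 33 45
f 43 45 44
f 44 45 46
f 44 46 36
f 45 33 47
f 45 47 46
f 46 47 48
f 46 48 36
f 47 33 49
f 47 49 48
f 48 49 50
f 48 50 36
f 49 33 51
f 49 51 50
f 50 51 52
f 50 52 36
f 51 33 53
f 51 53 52
f 52 53 54
f 52 54 36
f 53 33 55
f 53 55 54
f 54 55 56
f 54 56 36
f 55 33 57
f 55 57 56
f 56 57 58
f 56 58 36
f 57 33 59
f 57 59 58
f 58 59 60
f 58 60 36
f 59 33 61
f 59 61 60
f 60 61 62
f 60 62 36
f 61 33 34
f 61 34 62
f 62 34 35
f 62 35 36
f 64 63 66
f 64 66 65
f 66 63 67
f 66 67 65
f 67 63 68
f 67 68 65
f 68 63 69
f 68 69 65
f 69 63 70
f 69 70 65
f 70 63 71
f 70 71 65
f 71 63 72
f 71 72 65
f 72 63 64
f 72 64 65
f 73 84 78
f 73 78 74
f 73 74 80
f 73 80 83
f 73 83 84
f 74 78 82
f 78 84 77
f 84 83 75
f 83 80 79
f 80 74 81
f 76 82 77
f 76 77 75
f 76 75 79
f 76 79 81
f 76 81 82
f 77 82 78
f 75 77 84
f 79 75 83
f 81 79 80
f 82 81 74



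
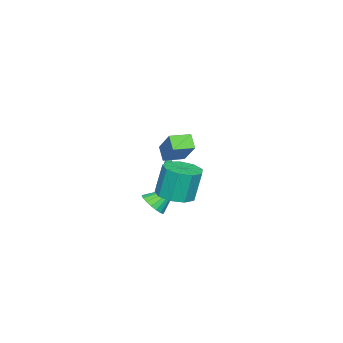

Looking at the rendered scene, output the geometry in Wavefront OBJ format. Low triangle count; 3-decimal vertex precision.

v -2.838 -1.263 -1.959
v -2.207 -1.133 -1.817
v -3.262 -1.557 0.179
v -2.311 -0.897 -1.805
v -2.496 -0.718 -1.817
v -2.732 -0.621 -1.85
v -2.984 -0.622 -1.9
v -3.215 -0.721 -1.959
v -3.388 -0.902 -2.018
v -3.477 -1.138 -2.069
v -3.47 -1.394 -2.102
v -3.366 -1.629 -2.114
v -3.181 -1.809 -2.102
v -2.945 -1.905 -2.069
v -2.693 -1.904 -2.019
v -2.462 -1.805 -1.959
v -2.289 -1.624 -1.9
v -2.2 -1.388 -1.85
v 1.732 1.82 3.478
v 2.517 2.786 4.75
v 2.19 2.273 2.85
v 2.976 3.239 4.123
v 2.544 1.081 3.537
v 3.33 2.047 4.81
v 3.003 1.534 2.91
v 3.788 2.5 4.182
v 3.817 2.63 1.195
v 4.769 2.883 1.293
v 4.515 3.163 3.043
v 3.563 2.91 2.945
v 4.397 3.431 1.151
v 4.143 3.711 2.901
v 3.754 3.604 1.03
v 3.499 3.884 2.779
v 3.14 3.321 0.986
v 2.886 3.601 2.736
v 2.843 2.715 1.04
v 2.589 2.995 2.79
v 3.002 2.069 1.167
v 2.748 2.349 2.916
v 3.542 1.685 1.307
v 3.288 1.966 3.056
v 4.211 1.744 1.395
v 3.957 2.024 3.144
v 4.696 2.217 1.389
v 4.441 2.497 3.139
v 0.812 -0.238 -1.516
v 1.275 -0.525 -0.93
v -0.012 0.698 -0.404
v 1.455 -0.238 -1.039
v 1.507 0.05 -1.242
v 1.421 0.28 -1.5
v 1.215 0.408 -1.76
v 0.929 0.409 -1.972
v 0.62 0.281 -2.094
v 0.349 0.05 -2.101
v 0.169 -0.237 -1.992
v 0.117 -0.525 -1.789
v 0.203 -0.756 -1.532
v 0.409 -0.884 -1.271
v 0.695 -0.884 -1.059
v 1.004 -0.756 -0.937
f 2 1 4
f 2 4 3
f 4 1 5
f 4 5 3
f 5 1 6
f 5 6 3
f 6 1 7
f 6 7 3
f 7 1 8
f 7 8 3
f 8 1 9
f 8 9 3
f 9 1 10
f 9 10 3
f 10 1 11
f 10 11 3
f 11 1 12
f 11 12 3
f 12 1 13
f 12 13 3
f 13 1 14
f 13 14 3
f 14 1 15
f 14 15 3
f 15 1 16
f 15 16 3
f 16 1 17
f 16 17 3
f 17 1 18
f 17 18 3
f 18 1 2
f 18 2 3
f 20 22 19
f 23 20 19
f 19 22 21
f 21 23 19
f 20 26 22
f 24 20 23
f 24 26 20
f 22 26 21
f 25 23 21
f 21 26 25
f 25 24 23
f 26 24 25
f 28 27 31
f 28 31 29
f 29 31 32
f 29 32 30
f 31 27 33
f 31 33 32
f 32 33 34
f 32 34 30
f 33 27 35
f 33 35 34
f 34 35 36
f 34 36 30
f 35 27 37
f 35 37 36
f 36 37 38
f 36 38 30
f 37 27 39
f 37 39 38
f 38 39 40
f 38 40 30
f 39 27 41
f 39 41 40
f 40 41 42
f 40 42 30
f 41 27 43
f 41 43 42
f 42 43 44
f 42 44 30
f 43 27 45
f 43 45 44
f 44 45 46
f 44 46 30
f 45 27 28
f 45 28 46
f 46 28 29
f 46 29 30
f 48 47 50
f 48 50 49
f 50 47 51
f 50 51 49
f 51 47 52
f 51 52 49
f 52 47 53
f 52 53 49
f 53 47 54
f 53 54 49
f 54 47 55
f 54 55 49
f 55 47 56
f 55 56 49
f 56 47 57
f 56 57 49
f 57 47 58
f 57 58 49
f 58 47 59
f 58 59 49
f 59 47 60
f 59 60 49
f 60 47 61
f 60 61 49
f 61 47 62
f 61 62 49
f 62 47 48
f 62 48 49



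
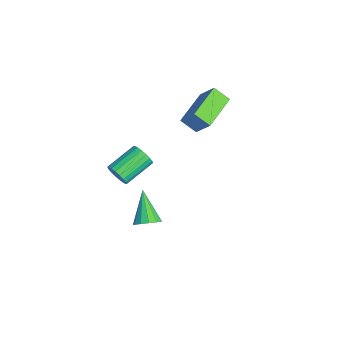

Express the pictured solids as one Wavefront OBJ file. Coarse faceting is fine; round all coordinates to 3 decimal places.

v -2.853 -3.355 -2.726
v -2.375 -3.279 -2.263
v -3.209 -1.889 -1.63
v -3.687 -1.965 -2.094
v -2.274 -3.115 -2.49
v -3.108 -1.725 -1.857
v -2.287 -2.998 -2.764
v -3.121 -1.608 -2.131
v -2.413 -2.952 -3.031
v -3.246 -1.562 -2.398
v -2.625 -2.986 -3.237
v -3.459 -1.596 -2.604
v -2.883 -3.093 -3.342
v -3.717 -1.703 -2.709
v -3.135 -3.251 -3.325
v -3.969 -1.861 -2.693
v -3.331 -3.431 -3.19
v -4.165 -2.041 -2.557
v -3.432 -3.595 -2.963
v -4.266 -2.205 -2.33
v -3.419 -3.712 -2.689
v -4.253 -2.322 -2.056
v -3.294 -3.758 -2.422
v -4.127 -2.368 -1.789
v -3.081 -3.724 -2.216
v -3.915 -2.334 -1.583
v -2.823 -3.617 -2.111
v -3.657 -2.227 -1.478
v -2.571 -3.459 -2.127
v -3.405 -2.069 -1.495
v -3.508 0.759 2.349
v -2.867 1.3 3.356
v -3.126 1.44 1.74
v -2.485 1.981 2.747
v -1.935 -0.441 1.993
v -1.294 0.1 3
v -1.553 0.24 1.384
v -0.912 0.781 2.391
v 3.036 -2.716 -0.497
v 3.484 -2.721 -0.012
v 1.744 -2.744 0.697
v 3.411 -2.363 -0.084
v 3.218 -2.118 -0.286
v 2.968 -2.062 -0.556
v 2.74 -2.215 -0.807
v 2.605 -2.526 -0.959
v 2.608 -2.898 -0.965
v 2.747 -3.212 -0.822
v 2.977 -3.369 -0.576
v 3.227 -3.318 -0.305
v 3.416 -3.077 -0.095
f 2 1 5
f 2 5 3
f 3 5 6
f 3 6 4
f 5 1 7
f 5 7 6
f 6 7 8
f 6 8 4
f 7 1 9
f 7 9 8
f 8 9 10
f 8 10 4
f 9 1 11
f 9 11 10
f 10 11 12
f 10 12 4
f 11 1 13
f 11 13 12
f 12 13 14
f 12 14 4
f 13 1 15
f 13 15 14
f 14 15 16
f 14 16 4
f 15 1 17
f 15 17 16
f 16 17 18
f 16 18 4
f 17 1 19
f 17 19 18
f 18 19 20
f 18 20 4
f 19 1 21
f 19 21 20
f 20 21 22
f 20 22 4
f 21 1 23
f 21 23 22
f 22 23 24
f 22 24 4
f 23 1 25
f 23 25 24
f 24 25 26
f 24 26 4
f 25 1 27
f 25 27 26
f 26 27 28
f 26 28 4
f 27 1 29
f 27 29 28
f 28 29 30
f 28 30 4
f 29 1 2
f 29 2 30
f 30 2 3
f 30 3 4
f 32 34 31
f 35 32 31
f 31 34 33
f 33 35 31
f 32 38 34
f 36 32 35
f 36 38 32
f 34 38 33
f 37 35 33
f 33 38 37
f 37 36 35
f 38 36 37
f 40 39 42
f 40 42 41
f 42 39 43
f 42 43 41
f 43 39 44
f 43 44 41
f 44 39 45
f 44 45 41
f 45 39 46
f 45 46 41
f 46 39 47
f 46 47 41
f 47 39 48
f 47 48 41
f 48 39 49
f 48 49 41
f 49 39 50
f 49 50 41
f 50 39 51
f 50 51 41
f 51 39 40
f 51 40 41



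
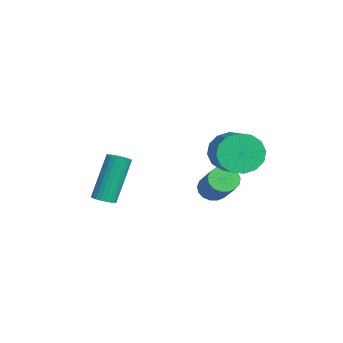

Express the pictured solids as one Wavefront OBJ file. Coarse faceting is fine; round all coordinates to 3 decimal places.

v 0.601 2.625 1.923
v 0.947 2.18 1.146
v 2.244 2.291 1.659
v 1.899 2.735 2.437
v 0.951 2.664 1.03
v 2.249 2.774 1.544
v 0.862 3.136 1.154
v 2.16 3.247 1.668
v 0.703 3.472 1.484
v 2.001 3.583 1.998
v 0.517 3.581 1.931
v 1.814 3.691 2.445
v 0.353 3.434 2.377
v 1.65 3.544 2.891
v 0.256 3.069 2.701
v 1.553 3.18 3.214
v 0.251 2.586 2.816
v 1.549 2.696 3.33
v 0.34 2.113 2.692
v 1.638 2.224 3.206
v 0.499 1.777 2.362
v 1.797 1.888 2.876
v 0.686 1.669 1.915
v 1.983 1.779 2.429
v 0.85 1.816 1.469
v 2.147 1.926 1.983
v -0.263 -2.167 -0.709
v 0.177 -2.336 -0.515
v -0.416 -1.642 1.442
v -0.857 -1.473 1.249
v 0.226 -2.15 -0.566
v -0.367 -1.456 1.391
v 0.2 -1.966 -0.639
v -0.393 -1.273 1.318
v 0.104 -1.813 -0.723
v -0.489 -1.12 1.235
v -0.048 -1.714 -0.804
v -0.642 -1.021 1.154
v -0.233 -1.684 -0.871
v -0.827 -0.99 1.087
v -0.423 -1.728 -0.913
v -1.016 -1.034 1.045
v -0.588 -1.838 -0.924
v -1.181 -1.144 1.034
v -0.704 -1.998 -0.902
v -1.297 -1.304 1.055
v -0.753 -2.184 -0.851
v -1.346 -1.49 1.106
v -0.727 -2.367 -0.778
v -1.32 -1.674 1.179
v -0.631 -2.52 -0.695
v -1.224 -1.827 1.263
v -0.478 -2.619 -0.614
v -1.072 -1.926 1.344
v -0.293 -2.65 -0.547
v -0.887 -1.956 1.411
v -0.104 -2.606 -0.505
v -0.697 -1.912 1.453
v 0.061 -2.496 -0.494
v -0.532 -1.802 1.464
v -0.113 2.053 -0.337
v 0.27 2.156 -0.826
v 1.836 2.29 0.427
v 1.453 2.187 0.917
v 0.181 2.432 -0.745
v 1.747 2.566 0.508
v 0.025 2.622 -0.57
v 1.591 2.756 0.683
v -0.163 2.681 -0.341
v 1.403 2.815 0.912
v -0.339 2.597 -0.112
v 1.227 2.73 1.141
v -0.464 2.388 0.066
v 1.102 2.521 1.319
v -0.508 2.102 0.152
v 1.058 2.236 1.405
v -0.462 1.805 0.126
v 1.104 1.939 1.379
v -0.336 1.565 -0.006
v 1.23 1.699 1.247
v -0.158 1.437 -0.214
v 1.407 1.571 1.039
v 0.029 1.45 -0.45
v 1.595 1.584 0.803
v 0.184 1.601 -0.66
v 1.75 1.735 0.594
v 0.271 1.856 -0.795
v 1.837 1.99 0.458
f 2 1 5
f 2 5 3
f 3 5 6
f 3 6 4
f 5 1 7
f 5 7 6
f 6 7 8
f 6 8 4
f 7 1 9
f 7 9 8
f 8 9 10
f 8 10 4
f 9 1 11
f 9 11 10
f 10 11 12
f 10 12 4
f 11 1 13
f 11 13 12
f 12 13 14
f 12 14 4
f 13 1 15
f 13 15 14
f 14 15 16
f 14 16 4
f 15 1 17
f 15 17 16
f 16 17 18
f 16 18 4
f 17 1 19
f 17 19 18
f 18 19 20
f 18 20 4
f 19 1 21
f 19 21 20
f 20 21 22
f 20 22 4
f 21 1 23
f 21 23 22
f 22 23 24
f 22 24 4
f 23 1 25
f 23 25 24
f 24 25 26
f 24 26 4
f 25 1 2
f 25 2 26
f 26 2 3
f 26 3 4
f 28 27 31
f 28 31 29
f 29 31 32
f 29 32 30
f 31 27 33
f 31 33 32
f 32 33 34
f 32 34 30
f 33 27 35
f 33 35 34
f 34 35 36
f 34 36 30
f 35 27 37
f 35 37 36
f 36 37 38
f 36 38 30
f 37 27 39
f 37 39 38
f 38 39 40
f 38 40 30
f 39 27 41
f 39 41 40
f 40 41 42
f 40 42 30
f 41 27 43
f 41 43 42
f 42 43 44
f 42 44 30
f 43 27 45
f 43 45 44
f 44 45 46
f 44 46 30
f 45 27 47
f 45 47 46
f 46 47 48
f 46 48 30
f 47 27 49
f 47 49 48
f 48 49 50
f 48 50 30
f 49 27 51
f 49 51 50
f 50 51 52
f 50 52 30
f 51 27 53
f 51 53 52
f 52 53 54
f 52 54 30
f 53 27 55
f 53 55 54
f 54 55 56
f 54 56 30
f 55 27 57
f 55 57 56
f 56 57 58
f 56 58 30
f 57 27 59
f 57 59 58
f 58 59 60
f 58 60 30
f 59 27 28
f 59 28 60
f 60 28 29
f 60 29 30
f 62 61 65
f 62 65 63
f 63 65 66
f 63 66 64
f 65 61 67
f 65 67 66
f 66 67 68
f 66 68 64
f 67 61 69
f 67 69 68
f 68 69 70
f 68 70 64
f 69 61 71
f 69 71 70
f 70 71 72
f 70 72 64
f 71 61 73
f 71 73 72
f 72 73 74
f 72 74 64
f 73 61 75
f 73 75 74
f 74 75 76
f 74 76 64
f 75 61 77
f 75 77 76
f 76 77 78
f 76 78 64
f 77 61 79
f 77 79 78
f 78 79 80
f 78 80 64
f 79 61 81
f 79 81 80
f 80 81 82
f 80 82 64
f 81 61 83
f 81 83 82
f 82 83 84
f 82 84 64
f 83 61 85
f 83 85 84
f 84 85 86
f 84 86 64
f 85 61 87
f 85 87 86
f 86 87 88
f 86 88 64
f 87 61 62
f 87 62 88
f 88 62 63
f 88 63 64



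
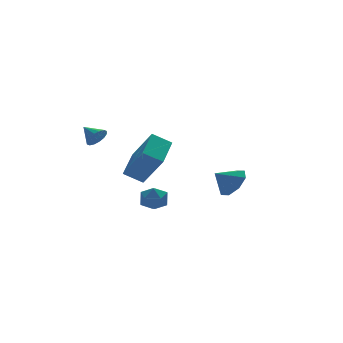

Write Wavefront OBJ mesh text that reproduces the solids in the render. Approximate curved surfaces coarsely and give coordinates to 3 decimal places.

v 3.895 1.624 -2.617
v 4.474 2.261 -2.032
v 2.905 1.796 -1.823
v 4.081 2.648 -2.606
v 3.579 2.435 -3.186
v 3.262 1.747 -3.433
v 3.316 0.988 -3.201
v 3.709 0.601 -2.627
v 4.211 0.814 -2.047
v 4.528 1.501 -1.8
v -1.267 0.414 -1.744
v -0.912 0.172 -2.454
v -2.288 -0.432 -1.966
v -1.933 -0.674 -2.676
v -1.586 -0.876 -1.949
v -0.955 -0.353 -1.812
v -2.245 0.093 -2.608
v -1.614 0.616 -2.471
v -1.516 -0.027 -2.989
v -1.109 -0.625 -2.581
v -2.091 0.365 -1.839
v -1.684 -0.233 -1.431
v -3.186 0.144 -0.309
v -2.678 -1.08 1.422
v -1.956 1.6 0.36
v -1.448 0.376 2.091
v -2.292 -0.336 -0.911
v -1.784 -1.56 0.82
v -1.062 1.12 -0.242
v -0.554 -0.104 1.489
v -3.428 2.699 1.44
v -3.103 3.092 1.006
v -3.772 3.581 1.98
v -3.419 3.051 0.87
v -3.738 2.917 0.887
v -3.975 2.724 1.052
v -4.064 2.524 1.321
v -3.984 2.371 1.622
v -3.754 2.306 1.874
v -3.438 2.346 2.01
v -3.119 2.481 1.992
v -2.882 2.674 1.827
v -2.793 2.874 1.558
v -2.873 3.026 1.257
f 2 1 4
f 2 4 3
f 4 1 5
f 4 5 3
f 5 1 6
f 5 6 3
f 6 1 7
f 6 7 3
f 7 1 8
f 7 8 3
f 8 1 9
f 8 9 3
f 9 1 10
f 9 10 3
f 10 1 2
f 10 2 3
f 11 22 16
f 11 16 12
f 11 12 18
f 11 18 21
f 11 21 22
f 12 16 20
f 16 22 15
f 22 21 13
f 21 18 17
f 18 12 19
f 14 20 15
f 14 15 13
f 14 13 17
f 14 17 19
f 14 19 20
f 15 20 16
f 13 15 22
f 17 13 21
f 19 17 18
f 20 19 12
f 24 26 23
f 27 24 23
f 23 26 25
f 25 27 23
f 24 30 26
f 28 24 27
f 28 30 24
f 26 30 25
f 29 27 25
f 25 30 29
f 29 28 27
f 30 28 29
f 32 31 34
f 32 34 33
f 34 31 35
f 34 35 33
f 35 31 36
f 35 36 33
f 36 31 37
f 36 37 33
f 37 31 38
f 37 38 33
f 38 31 39
f 38 39 33
f 39 31 40
f 39 40 33
f 40 31 41
f 40 41 33
f 41 31 42
f 41 42 33
f 42 31 43
f 42 43 33
f 43 31 44
f 43 44 33
f 44 31 32
f 44 32 33



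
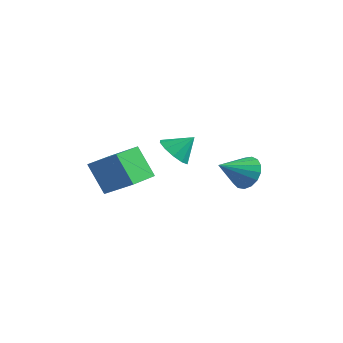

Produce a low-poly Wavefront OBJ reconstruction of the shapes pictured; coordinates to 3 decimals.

v 0.262 2.784 -1.493
v 1.202 2.354 -1.769
v 0.938 3.616 -0.487
v 1.104 2.889 -2.145
v 0.684 3.383 -2.272
v 0.103 3.649 -2.102
v -0.418 3.584 -1.699
v -0.678 3.214 -1.217
v -0.58 2.679 -0.84
v -0.16 2.184 -0.713
v 0.421 1.919 -0.884
v 0.941 1.983 -1.287
v -0.126 -3.125 -0.392
v 1.587 -2.857 0.74
v -0.324 -1.379 -0.505
v 1.389 -1.112 0.627
v 0.991 -3.108 -2.087
v 2.704 -2.841 -0.955
v 0.793 -1.363 -2.2
v 2.506 -1.095 -1.068
v 3.54 4.708 -2.629
v 3.904 5.151 -1.702
v 3.04 3.072 -1.651
v 3.403 5.293 -1.72
v 2.933 5.302 -1.946
v 2.602 5.174 -2.329
v 2.486 4.94 -2.78
v 2.612 4.652 -3.197
v 2.95 4.377 -3.484
v 3.424 4.178 -3.574
v 3.924 4.1 -3.449
v 4.336 4.161 -3.135
v 4.566 4.348 -2.705
v 4.561 4.617 -2.258
v 4.322 4.906 -1.896
f 2 1 4
f 2 4 3
f 4 1 5
f 4 5 3
f 5 1 6
f 5 6 3
f 6 1 7
f 6 7 3
f 7 1 8
f 7 8 3
f 8 1 9
f 8 9 3
f 9 1 10
f 9 10 3
f 10 1 11
f 10 11 3
f 11 1 12
f 11 12 3
f 12 1 2
f 12 2 3
f 14 16 13
f 17 14 13
f 13 16 15
f 15 17 13
f 14 20 16
f 18 14 17
f 18 20 14
f 16 20 15
f 19 17 15
f 15 20 19
f 19 18 17
f 20 18 19
f 22 21 24
f 22 24 23
f 24 21 25
f 24 25 23
f 25 21 26
f 25 26 23
f 26 21 27
f 26 27 23
f 27 21 28
f 27 28 23
f 28 21 29
f 28 29 23
f 29 21 30
f 29 30 23
f 30 21 31
f 30 31 23
f 31 21 32
f 31 32 23
f 32 21 33
f 32 33 23
f 33 21 34
f 33 34 23
f 34 21 35
f 34 35 23
f 35 21 22
f 35 22 23



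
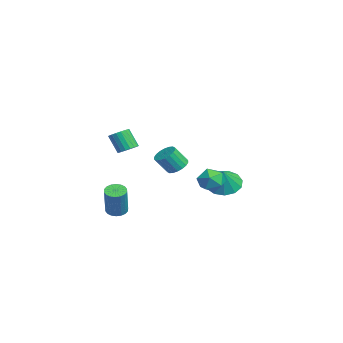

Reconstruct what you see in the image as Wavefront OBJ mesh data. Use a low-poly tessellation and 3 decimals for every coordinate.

v -3.094 3.704 -1.484
v -2.268 3.616 -2.109
v -2.246 3.516 -0.336
v -2.317 4.186 -1.979
v -2.613 4.602 -1.692
v -3.061 4.734 -1.339
v -3.521 4.538 -1.032
v -3.844 4.078 -0.868
v -3.93 3.499 -0.9
v -3.75 2.986 -1.117
v -3.362 2.7 -1.451
v -2.889 2.733 -1.795
v -2.481 3.075 -2.041
v 1.952 -2.093 3.025
v 2.476 -2.041 3.268
v 2.032 -2.475 4.318
v 1.508 -2.527 4.075
v 2.367 -1.812 3.316
v 1.924 -2.246 4.367
v 2.176 -1.639 3.307
v 1.732 -2.073 4.358
v 1.94 -1.555 3.242
v 1.497 -1.99 4.293
v 1.707 -1.578 3.134
v 1.264 -2.013 4.185
v 1.522 -1.703 3.005
v 1.079 -2.138 4.055
v 1.423 -1.906 2.879
v 0.979 -2.34 3.929
v 1.428 -2.145 2.782
v 0.984 -2.579 3.832
v 1.536 -2.374 2.733
v 1.093 -2.808 3.784
v 1.728 -2.547 2.742
v 1.284 -2.981 3.793
v 1.963 -2.63 2.807
v 1.52 -3.065 3.858
v 2.196 -2.607 2.915
v 1.753 -3.042 3.966
v 2.381 -2.482 3.045
v 1.938 -2.917 4.095
v 2.481 -2.28 3.171
v 2.037 -2.714 4.221
v 3.545 -2.874 -0.57
v 4.063 -2.956 -0.817
v 4.814 -3.089 0.803
v 4.295 -3.006 1.05
v 4.052 -2.7 -0.791
v 4.803 -2.832 0.829
v 3.94 -2.478 -0.721
v 4.691 -2.61 0.899
v 3.75 -2.334 -0.621
v 4.501 -2.466 0.998
v 3.52 -2.297 -0.511
v 4.271 -2.43 1.108
v 3.294 -2.375 -0.413
v 4.045 -2.507 1.207
v 3.118 -2.551 -0.346
v 3.869 -2.683 1.274
v 3.026 -2.791 -0.323
v 3.777 -2.924 1.297
v 3.037 -3.048 -0.349
v 3.788 -3.18 1.271
v 3.149 -3.27 -0.419
v 3.9 -3.402 1.201
v 3.339 -3.414 -0.518
v 4.09 -3.546 1.101
v 3.569 -3.45 -0.628
v 4.32 -3.583 0.991
v 3.795 -3.373 -0.727
v 4.546 -3.505 0.893
v 3.971 -3.197 -0.794
v 4.722 -3.329 0.826
v 3.212 0.271 2.177
v 3.842 0.425 2.225
v 3.937 -0.258 3.17
v 3.308 -0.411 3.123
v 3.714 0.629 2.385
v 3.809 -0.054 3.33
v 3.487 0.762 2.504
v 3.582 0.079 3.449
v 3.205 0.798 2.558
v 3.3 0.115 3.504
v 2.924 0.73 2.537
v 3.02 0.047 3.483
v 2.701 0.57 2.445
v 2.796 -0.112 3.39
v 2.579 0.352 2.299
v 2.674 -0.33 3.245
v 2.583 0.118 2.13
v 2.678 -0.565 3.075
v 2.711 -0.086 1.97
v 2.806 -0.769 2.915
v 2.938 -0.219 1.851
v 3.033 -0.902 2.796
v 3.22 -0.255 1.796
v 3.315 -0.938 2.742
v 3.5 -0.187 1.817
v 3.596 -0.87 2.763
v 3.724 -0.028 1.91
v 3.819 -0.71 2.855
v 3.846 0.19 2.055
v 3.941 -0.492 3.001
v 0.447 2.53 -0.057
v 1.028 3.124 0.172
v 1.232 1.536 0.528
v 1.813 2.13 0.757
v 1.039 2.116 1.136
v 0.554 2.73 0.775
v 1.706 1.93 -0.075
v 1.221 2.544 -0.436
v 1.807 2.753 0.161
v 1.394 2.868 0.91
v 0.866 1.792 -0.21
v 0.453 1.907 0.539
f 2 1 4
f 2 4 3
f 4 1 5
f 4 5 3
f 5 1 6
f 5 6 3
f 6 1 7
f 6 7 3
f 7 1 8
f 7 8 3
f 8 1 9
f 8 9 3
f 9 1 10
f 9 10 3
f 10 1 11
f 10 11 3
f 11 1 12
f 11 12 3
f 12 1 13
f 12 13 3
f 13 1 2
f 13 2 3
f 15 14 18
f 15 18 16
f 16 18 19
f 16 19 17
f 18 14 20
f 18 20 19
f 19 20 21
f 19 21 17
f 20 14 22
f 20 22 21
f 21 22 23
f 21 23 17
f 22 14 24
f 22 24 23
f 23 24 25
f 23 25 17
f 24 14 26
f 24 26 25
f 25 26 27
f 25 27 17
f 26 14 28
f 26 28 27
f 27 28 29
f 27 29 17
f 28 14 30
f 28 30 29
f 29 30 31
f 29 31 17
f 30 14 32
f 30 32 31
f 31 32 33
f 31 33 17
f 32 14 34
f 32 34 33
f 33 34 35
f 33 35 17
f 34 14 36
f 34 36 35
f 35 36 37
f 35 37 17
f 36 14 38
f 36 38 37
f 37 38 39
f 37 39 17
f 38 14 40
f 38 40 39
f 39 40 41
f 39 41 17
f 40 14 42
f 40 42 41
f 41 42 43
f 41 43 17
f 42 14 15
f 42 15 43
f 43 15 16
f 43 16 17
f 45 44 48
f 45 48 46
f 46 48 49
f 46 49 47
f 48 44 50
f 48 50 49
f 49 50 51
f 49 51 47
f 50 44 52
f 50 52 51
f 51 52 53
f 51 53 47
f 52 44 54
f 52 54 53
f 53 54 55
f 53 55 47
f 54 44 56
f 54 56 55
f 55 56 57
f 55 57 47
f 56 44 58
f 56 58 57
f 57 58 59
f 57 59 47
f 58 44 60
f 58 60 59
f 59 60 61
f 59 61 47
f 60 44 62
f 60 62 61
f 61 62 63
f 61 63 47
f 62 44 64
f 62 64 63
f 63 64 65
f 63 65 47
f 64 44 66
f 64 66 65
f 65 66 67
f 65 67 47
f 66 44 68
f 66 68 67
f 67 68 69
f 67 69 47
f 68 44 70
f 68 70 69
f 69 70 71
f 69 71 47
f 70 44 72
f 70 72 71
f 71 72 73
f 71 73 47
f 72 44 45
f 72 45 73
f 73 45 46
f 73 46 47
f 75 74 78
f 75 78 76
f 76 78 79
f 76 79 77
f 78 74 80
f 78 80 79
f 79 80 81
f 79 81 77
f 80 74 82
f 80 82 81
f 81 82 83
f 81 83 77
f 82 74 84
f 82 84 83
f 83 84 85
f 83 85 77
f 84 74 86
f 84 86 85
f 85 86 87
f 85 87 77
f 86 74 88
f 86 88 87
f 87 88 89
f 87 89 77
f 88 74 90
f 88 90 89
f 89 90 91
f 89 91 77
f 90 74 92
f 90 92 91
f 91 92 93
f 91 93 77
f 92 74 94
f 92 94 93
f 93 94 95
f 93 95 77
f 94 74 96
f 94 96 95
f 95 96 97
f 95 97 77
f 96 74 98
f 96 98 97
f 97 98 99
f 97 99 77
f 98 74 100
f 98 100 99
f 99 100 101
f 99 101 77
f 100 74 102
f 100 102 101
f 101 102 103
f 101 103 77
f 102 74 75
f 102 75 103
f 103 75 76
f 103 76 77
f 104 115 109
f 104 109 105
f 104 105 111
f 104 111 114
f 104 114 115
f 105 109 113
f 109 115 108
f 115 114 106
f 114 111 110
f 111 105 112
f 107 113 108
f 107 108 106
f 107 106 110
f 107 110 112
f 107 112 113
f 108 113 109
f 106 108 115
f 110 106 114
f 112 110 111
f 113 112 105



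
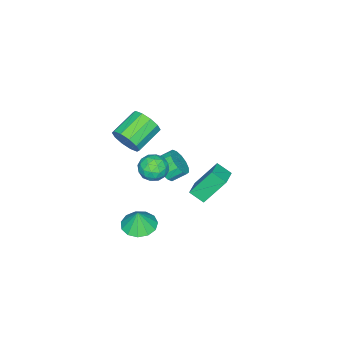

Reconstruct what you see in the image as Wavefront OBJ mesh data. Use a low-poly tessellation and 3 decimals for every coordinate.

v 2.462 2.028 1.726
v 3.155 2.642 1.587
v 3.385 1.178 2.573
v 4.078 1.792 2.434
v 3.341 2.029 2.959
v 2.77 2.555 2.436
v 3.77 1.265 1.724
v 3.199 1.791 1.201
v 3.963 2.17 1.586
v 3.698 2.643 2.349
v 2.842 1.177 1.811
v 2.577 1.65 2.574
v 2.727 2.41 1.582
v 3.813 1.41 2.578
v 3.379 1.55 2.886
v 3.787 1.91 2.805
v 2.501 2.359 2.081
v 2.908 2.719 1.999
v 3.018 2.359 2.806
v 3.632 1.101 2.161
v 4.039 1.461 2.079
v 2.753 1.91 1.355
v 3.161 2.27 1.274
v 3.522 1.461 1.354
v 3.61 2.493 1.5
v 4.152 1.994 1.998
v 3.971 1.684 1.58
v 3.636 1.993 1.273
v 3.454 2.771 1.949
v 3.996 2.271 2.446
v 3.563 2.411 2.755
v 3.228 2.72 2.447
v 3.929 2.494 1.948
v 2.544 1.549 1.714
v 3.086 1.049 2.211
v 3.312 1.1 1.713
v 2.977 1.409 1.405
v 2.388 1.826 2.162
v 2.93 1.327 2.66
v 2.904 1.827 2.887
v 2.569 2.136 2.58
v 2.611 1.326 2.212
v -1.25 4.2 -0.832
v -1.103 3.307 -0.262
v -0.039 4.623 -0.481
v 0.108 3.73 0.089
v -0.408 3.23 -2.569
v -0.261 2.337 -1.999
v 0.803 3.653 -2.218
v 0.95 2.76 -1.648
v -1.004 -0.243 -2.657
v -0.195 0.162 -2.369
v -0.746 0.828 -1.755
v -1.556 0.423 -2.043
v -0.33 0.417 -2.767
v -0.881 1.083 -2.153
v -0.646 0.495 -3.136
v -1.197 1.161 -2.522
v -1.058 0.376 -3.376
v -1.609 1.041 -2.762
v -1.456 0.09 -3.424
v -2.007 0.756 -2.81
v -1.732 -0.284 -3.266
v -2.284 0.381 -2.652
v -1.814 -0.648 -2.945
v -2.365 0.018 -2.331
v -1.679 -0.903 -2.547
v -2.23 -0.237 -1.933
v -1.363 -0.981 -2.178
v -1.914 -0.315 -1.564
v -0.951 -0.861 -1.938
v -1.502 -0.196 -1.324
v -0.553 -0.576 -1.89
v -1.104 0.09 -1.276
v -0.276 -0.201 -2.048
v -0.828 0.464 -1.434
v 2.773 0.536 -4.407
v 3.84 0.485 -4.565
v 2.967 0.584 -3.113
v 3.695 1.076 -4.566
v 3.257 1.495 -4.516
v 2.665 1.61 -4.431
v 2.108 1.384 -4.339
v 1.762 0.889 -4.269
v 1.736 0.281 -4.242
v 2.04 -0.245 -4.268
v 2.577 -0.524 -4.338
v 3.175 -0.466 -4.43
v 3.646 -0.09 -4.515
v 3.17 -0.017 3.339
v 3.549 0.509 4.087
v 1.848 0.763 4.769
v 1.47 0.237 4.021
v 3.423 0.895 3.63
v 1.722 1.149 4.311
v 3.201 0.932 3.061
v 1.5 1.187 3.743
v 2.967 0.607 2.598
v 1.266 0.862 3.28
v 2.811 0.044 2.419
v 1.11 0.298 3.101
v 2.792 -0.543 2.591
v 1.091 -0.289 3.273
v 2.918 -0.929 3.049
v 1.217 -0.675 3.73
v 3.14 -0.967 3.617
v 1.439 -0.712 4.299
v 3.374 -0.642 4.08
v 1.673 -0.387 4.762
v 3.53 -0.078 4.259
v 1.829 0.176 4.941
f 1 38 17
f 38 12 41
f 17 41 6
f 38 41 17
f 1 17 13
f 17 6 18
f 13 18 2
f 17 18 13
f 1 13 22
f 13 2 23
f 22 23 8
f 13 23 22
f 1 22 34
f 22 8 37
f 34 37 11
f 22 37 34
f 1 34 38
f 34 11 42
f 38 42 12
f 34 42 38
f 2 18 29
f 18 6 32
f 29 32 10
f 18 32 29
f 6 41 19
f 41 12 40
f 19 40 5
f 41 40 19
f 12 42 39
f 42 11 35
f 39 35 3
f 42 35 39
f 11 37 36
f 37 8 24
f 36 24 7
f 37 24 36
f 8 23 28
f 23 2 25
f 28 25 9
f 23 25 28
f 4 30 16
f 30 10 31
f 16 31 5
f 30 31 16
f 4 16 14
f 16 5 15
f 14 15 3
f 16 15 14
f 4 14 21
f 14 3 20
f 21 20 7
f 14 20 21
f 4 21 26
f 21 7 27
f 26 27 9
f 21 27 26
f 4 26 30
f 26 9 33
f 30 33 10
f 26 33 30
f 5 31 19
f 31 10 32
f 19 32 6
f 31 32 19
f 3 15 39
f 15 5 40
f 39 40 12
f 15 40 39
f 7 20 36
f 20 3 35
f 36 35 11
f 20 35 36
f 9 27 28
f 27 7 24
f 28 24 8
f 27 24 28
f 10 33 29
f 33 9 25
f 29 25 2
f 33 25 29
f 44 46 43
f 47 44 43
f 43 46 45
f 45 47 43
f 44 50 46
f 48 44 47
f 48 50 44
f 46 50 45
f 49 47 45
f 45 50 49
f 49 48 47
f 50 48 49
f 52 51 55
f 52 55 53
f 53 55 56
f 53 56 54
f 55 51 57
f 55 57 56
f 56 57 58
f 56 58 54
f 57 51 59
f 57 59 58
f 58 59 60
f 58 60 54
f 59 51 61
f 59 61 60
f 60 61 62
f 60 62 54
f 61 51 63
f 61 63 62
f 62 63 64
f 62 64 54
f 63 51 65
f 63 65 64
f 64 65 66
f 64 66 54
f 65 51 67
f 65 67 66
f 66 67 68
f 66 68 54
f 67 51 69
f 67 69 68
f 68 69 70
f 68 70 54
f 69 51 71
f 69 71 70
f 70 71 72
f 70 72 54
f 71 51 73
f 71 73 72
f 72 73 74
f 72 74 54
f 73 51 75
f 73 75 74
f 74 75 76
f 74 76 54
f 75 51 52
f 75 52 76
f 76 52 53
f 76 53 54
f 78 77 80
f 78 80 79
f 80 77 81
f 80 81 79
f 81 77 82
f 81 82 79
f 82 77 83
f 82 83 79
f 83 77 84
f 83 84 79
f 84 77 85
f 84 85 79
f 85 77 86
f 85 86 79
f 86 77 87
f 86 87 79
f 87 77 88
f 87 88 79
f 88 77 89
f 88 89 79
f 89 77 78
f 89 78 79
f 91 90 94
f 91 94 92
f 92 94 95
f 92 95 93
f 94 90 96
f 94 96 95
f 95 96 97
f 95 97 93
f 96 90 98
f 96 98 97
f 97 98 99
f 97 99 93
f 98 90 100
f 98 100 99
f 99 100 101
f 99 101 93
f 100 90 102
f 100 102 101
f 101 102 103
f 101 103 93
f 102 90 104
f 102 104 103
f 103 104 105
f 103 105 93
f 104 90 106
f 104 106 105
f 105 106 107
f 105 107 93
f 106 90 108
f 106 108 107
f 107 108 109
f 107 109 93
f 108 90 110
f 108 110 109
f 109 110 111
f 109 111 93
f 110 90 91
f 110 91 111
f 111 91 92
f 111 92 93



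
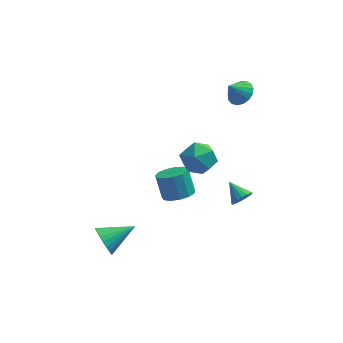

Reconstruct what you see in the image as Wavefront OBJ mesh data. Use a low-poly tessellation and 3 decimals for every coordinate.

v -4.762 -4.232 -3.439
v -4.292 -4.542 -4.277
v -2.998 -3.388 -2.761
v -4.42 -4.186 -4.388
v -4.599 -3.837 -4.354
v -4.804 -3.548 -4.181
v -5.002 -3.363 -3.895
v -5.164 -3.31 -3.54
v -5.264 -3.398 -3.169
v -5.289 -3.612 -2.839
v -5.233 -3.921 -2.601
v -5.105 -4.277 -2.49
v -4.925 -4.626 -2.524
v -4.721 -4.915 -2.697
v -4.523 -5.1 -2.983
v -4.361 -5.153 -3.339
v -4.26 -5.065 -3.709
v -4.236 -4.851 -4.039
v 2.772 3.551 3.414
v 3.515 3.497 3.936
v 2.048 3.189 4.406
v 3.381 3.908 3.988
v 3.107 4.237 3.908
v 2.756 4.409 3.715
v 2.409 4.384 3.453
v 2.145 4.169 3.182
v 2.024 3.811 2.964
v 2.075 3.394 2.849
v 2.285 3.013 2.864
v 2.607 2.755 3.004
v 2.966 2.679 3.238
v 3.281 2.803 3.513
v 3.479 3.098 3.764
v -0.21 -3.123 3.016
v 0.773 -2.456 2.979
v 0.407 -3.944 4.641
v 1.39 -3.277 4.604
v 0.338 -2.772 4.825
v -0.044 -2.265 3.82
v 1.224 -4.135 3.8
v 0.842 -3.628 2.795
v 1.659 -3.082 3.463
v 1.111 -2.239 4.097
v 0.069 -4.161 3.523
v -0.479 -3.318 4.157
v 3.061 0.792 -4.228
v 3.672 1.085 -3.906
v 2.259 1.748 -3.572
v 3.641 1.269 -4.213
v 3.476 1.344 -4.523
v 3.217 1.292 -4.766
v 2.922 1.126 -4.885
v 2.659 0.884 -4.854
v 2.488 0.621 -4.68
v 2.449 0.397 -4.402
v 2.55 0.263 -4.085
v 2.768 0.251 -3.8
v 3.054 0.363 -3.613
v 3.341 0.573 -3.568
v 3.564 0.834 -3.673
v -0.539 -2.674 -0.297
v 0.374 -2.334 -0.188
v -0.048 -1.647 1.205
v -0.961 -1.986 1.097
v 0.095 -1.946 -0.464
v -0.326 -1.258 0.929
v -0.385 -1.788 -0.687
v -0.807 -1.101 0.706
v -0.914 -1.912 -0.786
v -1.336 -1.224 0.607
v -1.324 -2.278 -0.73
v -1.746 -1.59 0.664
v -1.485 -2.769 -0.536
v -1.906 -2.081 0.858
v -1.345 -3.23 -0.266
v -1.767 -2.542 1.127
v -0.95 -3.515 -0.006
v -1.372 -2.827 1.387
v -0.424 -3.532 0.162
v -0.846 -2.845 1.555
v 0.065 -3.277 0.184
v -0.356 -2.59 1.577
v 0.362 -2.831 0.054
v -0.059 -2.143 1.447
f 2 1 4
f 2 4 3
f 4 1 5
f 4 5 3
f 5 1 6
f 5 6 3
f 6 1 7
f 6 7 3
f 7 1 8
f 7 8 3
f 8 1 9
f 8 9 3
f 9 1 10
f 9 10 3
f 10 1 11
f 10 11 3
f 11 1 12
f 11 12 3
f 12 1 13
f 12 13 3
f 13 1 14
f 13 14 3
f 14 1 15
f 14 15 3
f 15 1 16
f 15 16 3
f 16 1 17
f 16 17 3
f 17 1 18
f 17 18 3
f 18 1 2
f 18 2 3
f 20 19 22
f 20 22 21
f 22 19 23
f 22 23 21
f 23 19 24
f 23 24 21
f 24 19 25
f 24 25 21
f 25 19 26
f 25 26 21
f 26 19 27
f 26 27 21
f 27 19 28
f 27 28 21
f 28 19 29
f 28 29 21
f 29 19 30
f 29 30 21
f 30 19 31
f 30 31 21
f 31 19 32
f 31 32 21
f 32 19 33
f 32 33 21
f 33 19 20
f 33 20 21
f 34 45 39
f 34 39 35
f 34 35 41
f 34 41 44
f 34 44 45
f 35 39 43
f 39 45 38
f 45 44 36
f 44 41 40
f 41 35 42
f 37 43 38
f 37 38 36
f 37 36 40
f 37 40 42
f 37 42 43
f 38 43 39
f 36 38 45
f 40 36 44
f 42 40 41
f 43 42 35
f 47 46 49
f 47 49 48
f 49 46 50
f 49 50 48
f 50 46 51
f 50 51 48
f 51 46 52
f 51 52 48
f 52 46 53
f 52 53 48
f 53 46 54
f 53 54 48
f 54 46 55
f 54 55 48
f 55 46 56
f 55 56 48
f 56 46 57
f 56 57 48
f 57 46 58
f 57 58 48
f 58 46 59
f 58 59 48
f 59 46 60
f 59 60 48
f 60 46 47
f 60 47 48
f 62 61 65
f 62 65 63
f 63 65 66
f 63 66 64
f 65 61 67
f 65 67 66
f 66 67 68
f 66 68 64
f 67 61 69
f 67 69 68
f 68 69 70
f 68 70 64
f 69 61 71
f 69 71 70
f 70 71 72
f 70 72 64
f 71 61 73
f 71 73 72
f 72 73 74
f 72 74 64
f 73 61 75
f 73 75 74
f 74 75 76
f 74 76 64
f 75 61 77
f 75 77 76
f 76 77 78
f 76 78 64
f 77 61 79
f 77 79 78
f 78 79 80
f 78 80 64
f 79 61 81
f 79 81 80
f 80 81 82
f 80 82 64
f 81 61 83
f 81 83 82
f 82 83 84
f 82 84 64
f 83 61 62
f 83 62 84
f 84 62 63
f 84 63 64

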